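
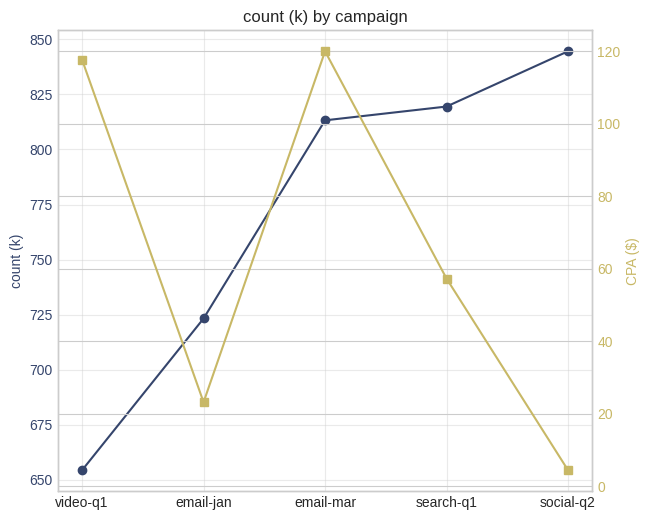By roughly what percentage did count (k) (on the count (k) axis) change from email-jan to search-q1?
≈ +13.9%

email-jan ≈ 720, search-q1 ≈ 820; (820 − 720) / 720 ≈ +13.9%.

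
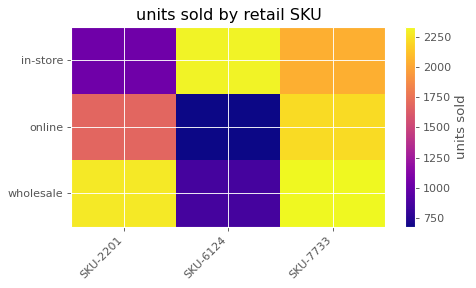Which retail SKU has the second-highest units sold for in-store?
Top 3 for in-store: SKU-6124 ≈ 2400, SKU-7733 ≈ 2000, SKU-2201 ≈ 1000.

SKU-7733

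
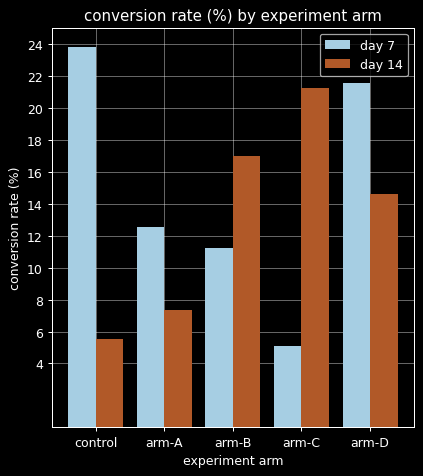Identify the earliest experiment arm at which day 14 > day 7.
arm-B

arm-A: day 14 ≈ 8 vs day 7 ≈ 12 (not yet); arm-B: day 14 ≈ 18 vs day 7 ≈ 12 (first crossover).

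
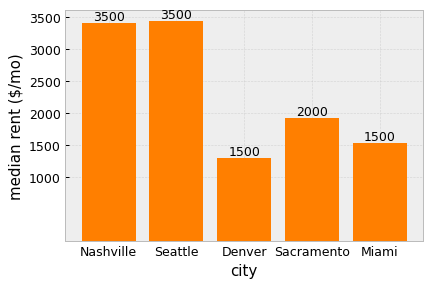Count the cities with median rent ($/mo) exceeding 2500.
2

Above 2500: Nashville, Seattle.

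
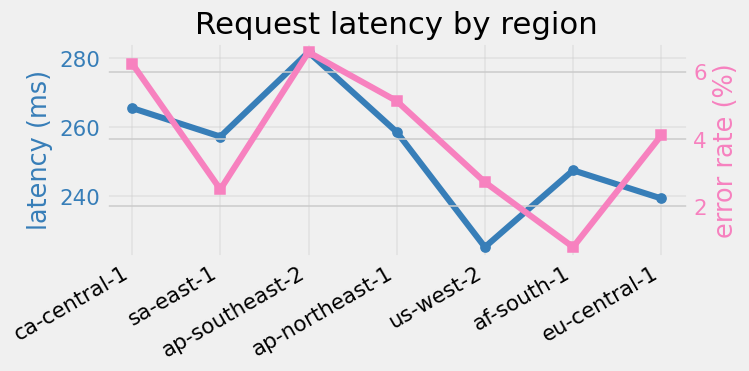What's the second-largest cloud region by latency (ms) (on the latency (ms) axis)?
ca-central-1

Top 3 (on the latency (ms) axis): ap-southeast-2 ≈ 280, ca-central-1 ≈ 265, ap-northeast-1 ≈ 260.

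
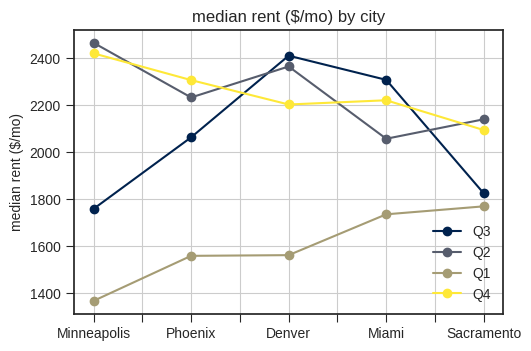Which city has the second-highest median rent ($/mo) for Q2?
Denver

Top 3 for Q2: Minneapolis ≈ 2500, Denver ≈ 2400, Phoenix ≈ 2200.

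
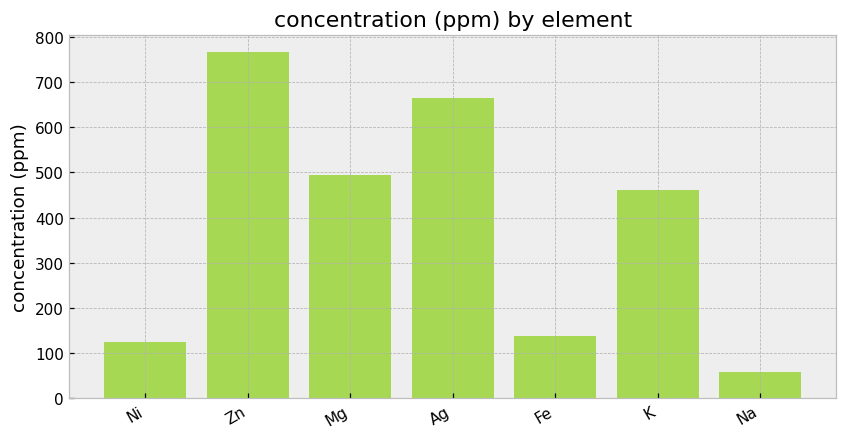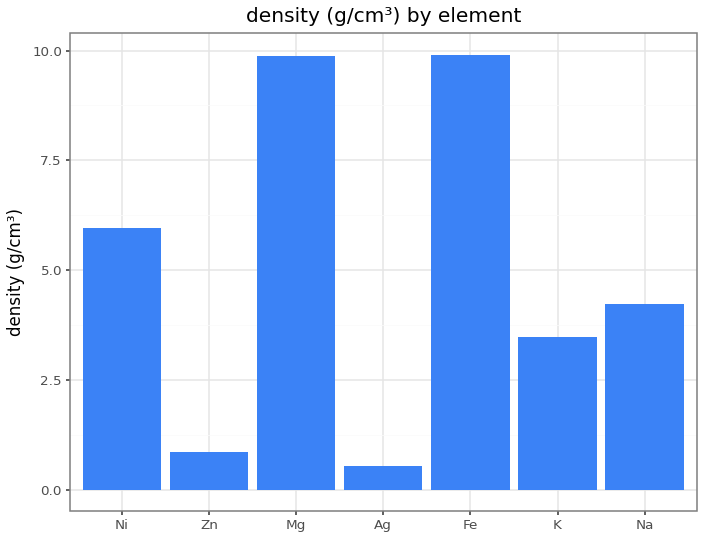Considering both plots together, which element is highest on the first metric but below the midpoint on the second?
Zn

Chart 2 median density (g/cm³) ≈ 4; below-median elements: Zn, Ag, K. Among those, Zn has the highest concentration (ppm) (≈ 800).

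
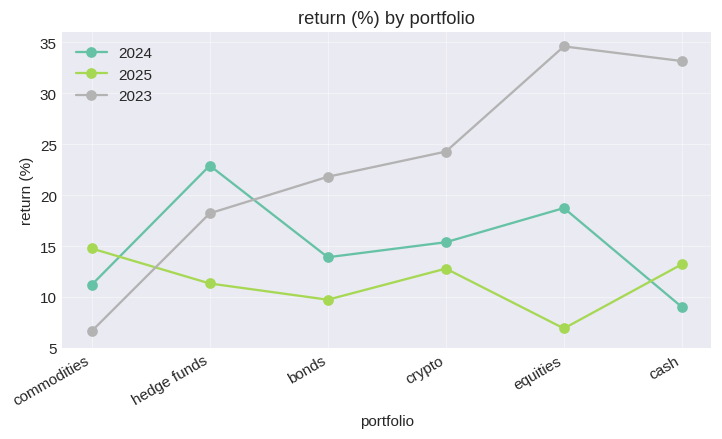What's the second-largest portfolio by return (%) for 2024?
equities

Top 3 for 2024: hedge funds ≈ 25, equities ≈ 20, crypto ≈ 15.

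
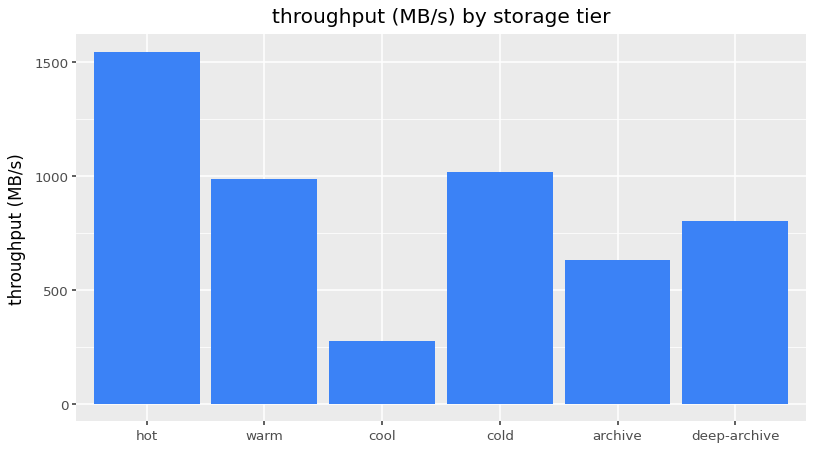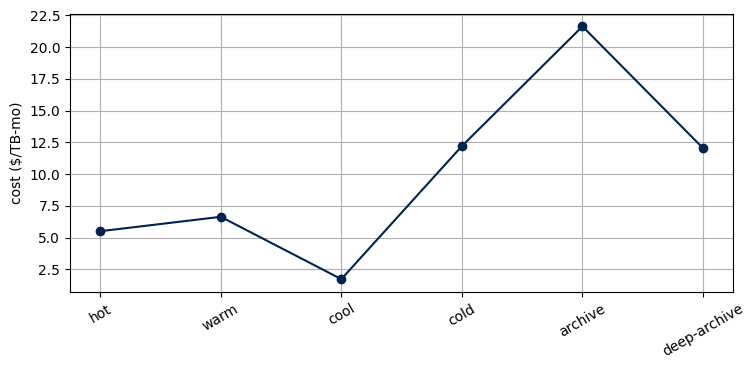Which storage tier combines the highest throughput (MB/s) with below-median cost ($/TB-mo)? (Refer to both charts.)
hot

Chart 2 median cost ($/TB-mo) ≈ 10; below-median storage tiers: hot, warm, cool. Among those, hot has the highest throughput (MB/s) (≈ 1600).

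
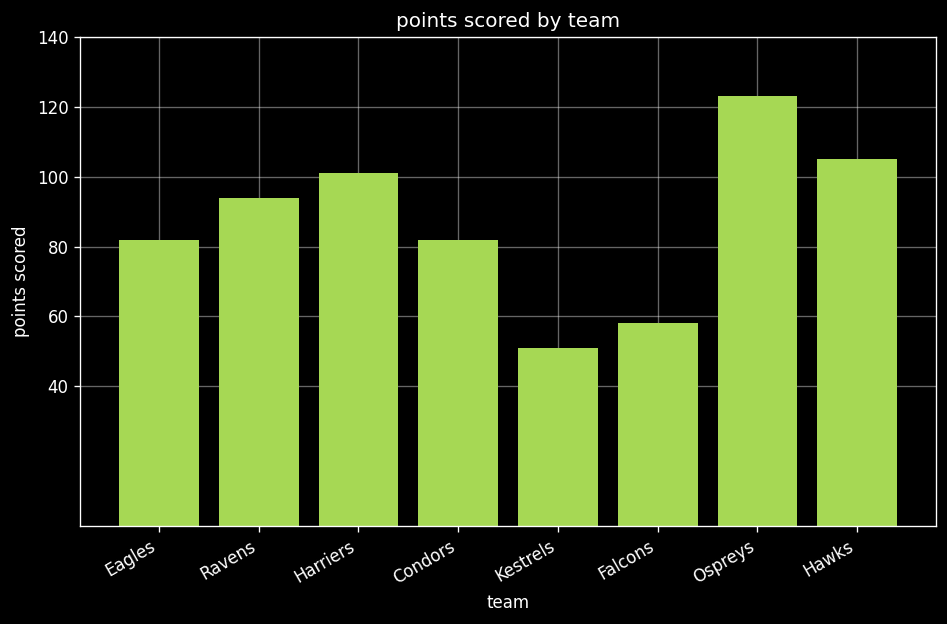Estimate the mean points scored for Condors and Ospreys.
≈ 100

(80 + 120) / 2 ≈ 100.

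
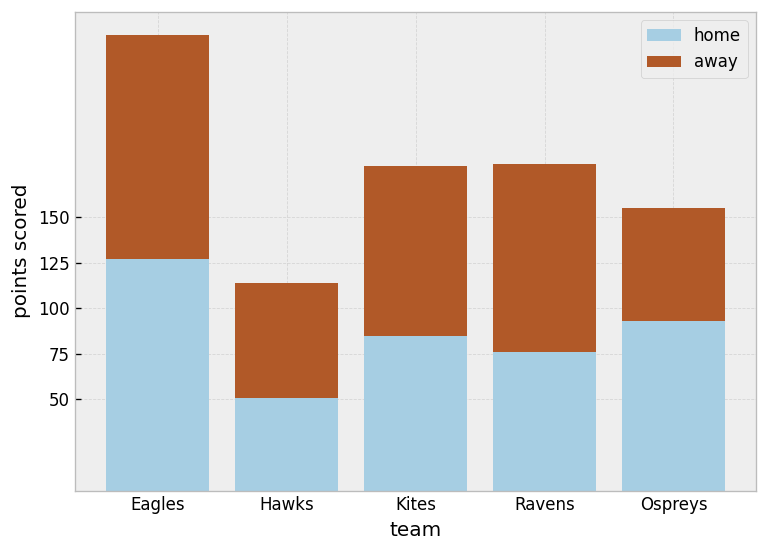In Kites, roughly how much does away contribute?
away top ≈ 175, bottom ≈ 75; segment ≈ 100.

≈ 100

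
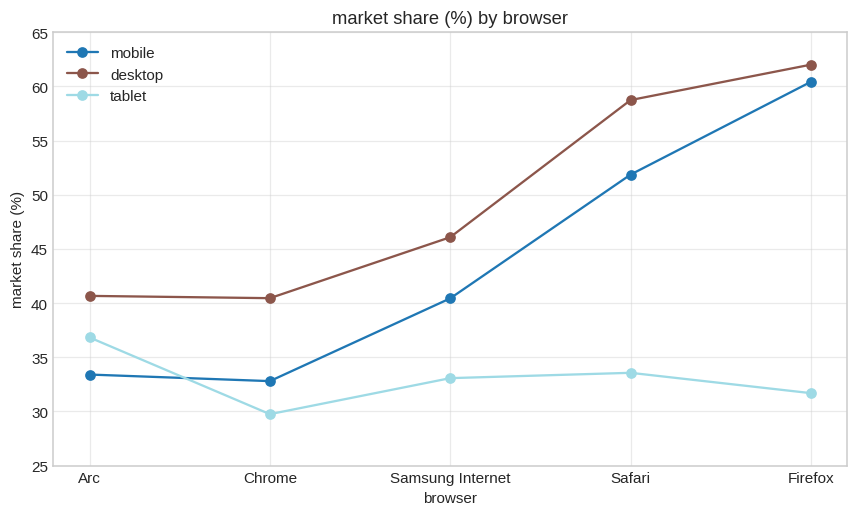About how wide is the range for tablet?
Max Arc ≈ 35, min Chrome ≈ 30; range ≈ 5.

≈ 5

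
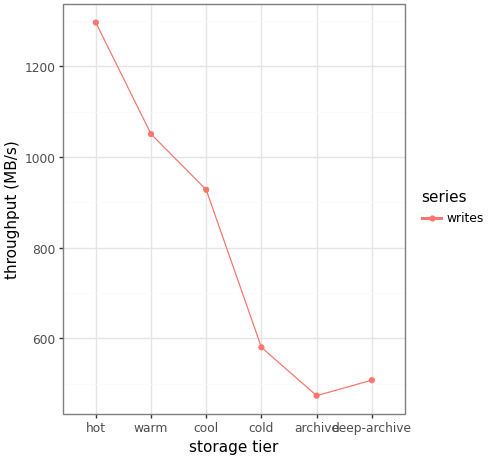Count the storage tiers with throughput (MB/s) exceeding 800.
3

Above 800: hot, warm, cool.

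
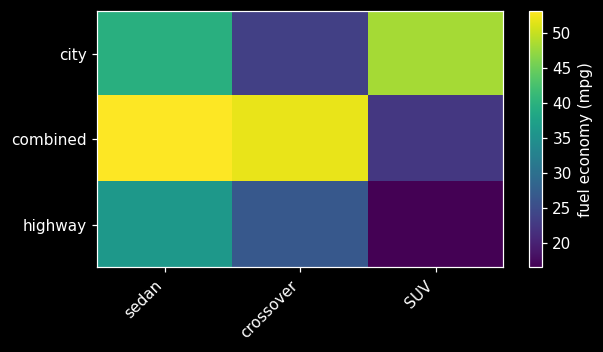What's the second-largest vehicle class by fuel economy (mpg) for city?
sedan

Top 3 for city: SUV ≈ 50, sedan ≈ 40, crossover ≈ 25.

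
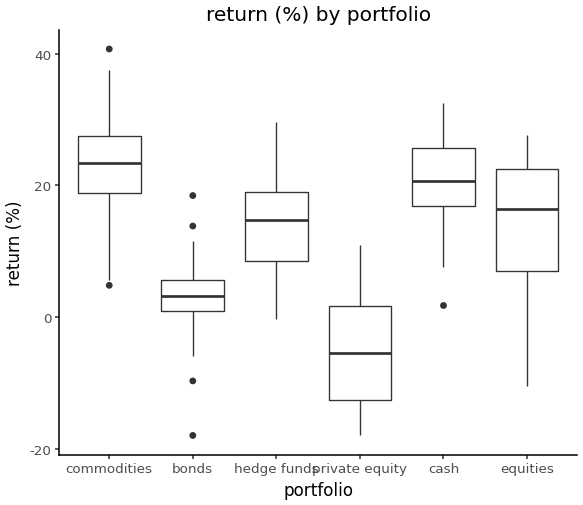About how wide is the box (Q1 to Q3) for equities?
Q3 ≈ 20, Q1 ≈ 5; IQR ≈ 15.

≈ 15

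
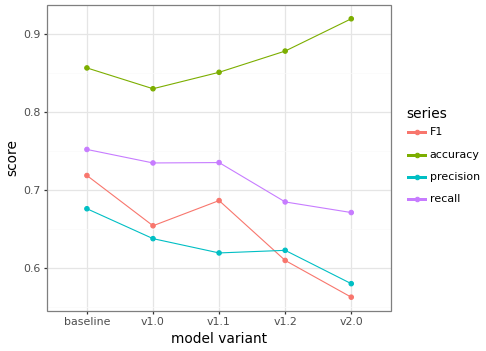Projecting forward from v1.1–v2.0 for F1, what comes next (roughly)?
Last three: 0.70, 0.60, 0.55 → slope ≈ -0.075/step → next ≈ 0.475.

≈ 0.475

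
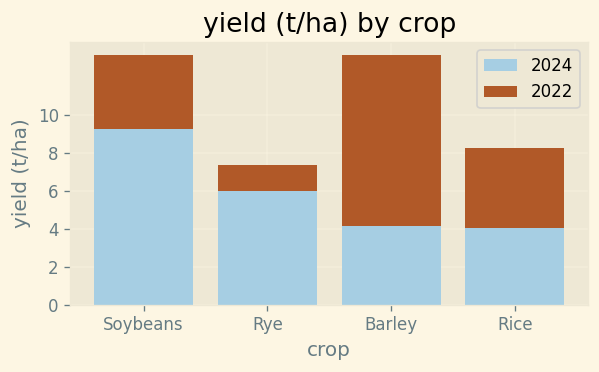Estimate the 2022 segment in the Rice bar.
2022 top ≈ 8, bottom ≈ 4; segment ≈ 4.

≈ 4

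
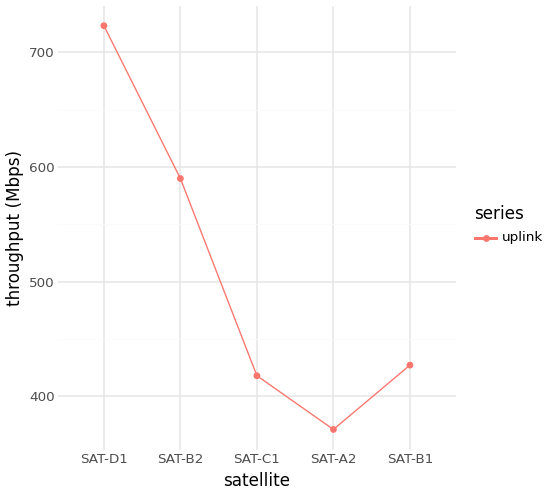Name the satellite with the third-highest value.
SAT-B1

Top 4: SAT-D1 ≈ 700, SAT-B2 ≈ 600, SAT-B1 ≈ 450, SAT-C1 ≈ 400.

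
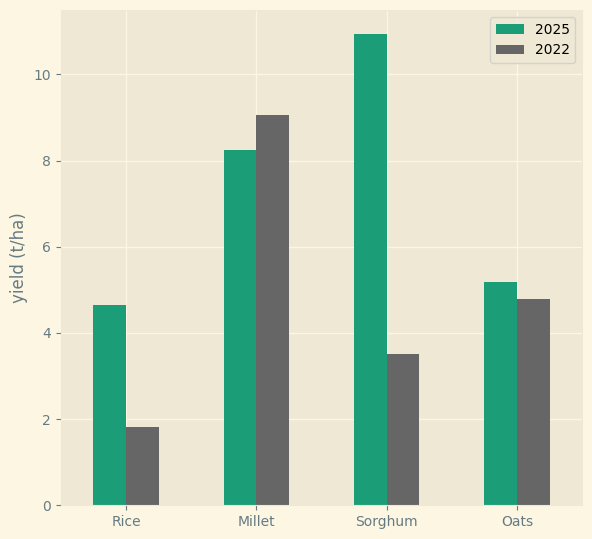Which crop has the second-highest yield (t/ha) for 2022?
Top 3 for 2022: Millet ≈ 9, Oats ≈ 5, Sorghum ≈ 4.

Oats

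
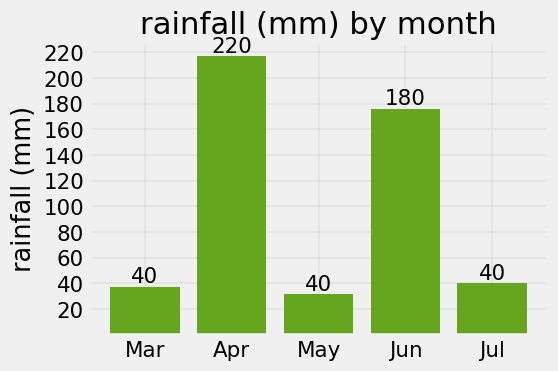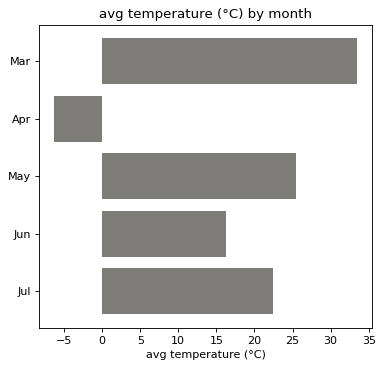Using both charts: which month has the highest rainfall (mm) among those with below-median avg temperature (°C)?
Chart 2 median avg temperature (°C) ≈ 20; below-median months: Apr, Jun. Among those, Apr has the highest rainfall (mm) (≈ 220).

Apr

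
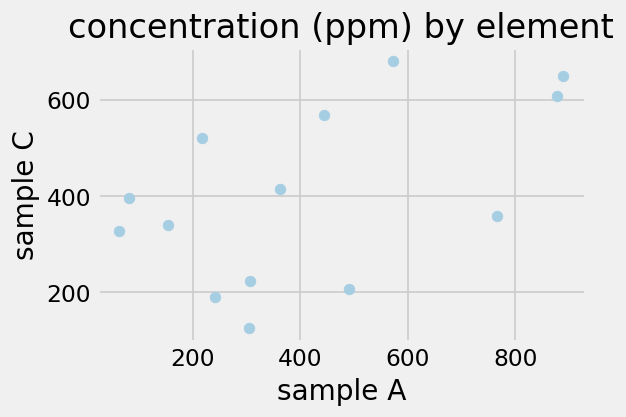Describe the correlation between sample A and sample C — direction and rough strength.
positive, moderate

Points are positively correlated; moderate (|r| ≈ 0.5).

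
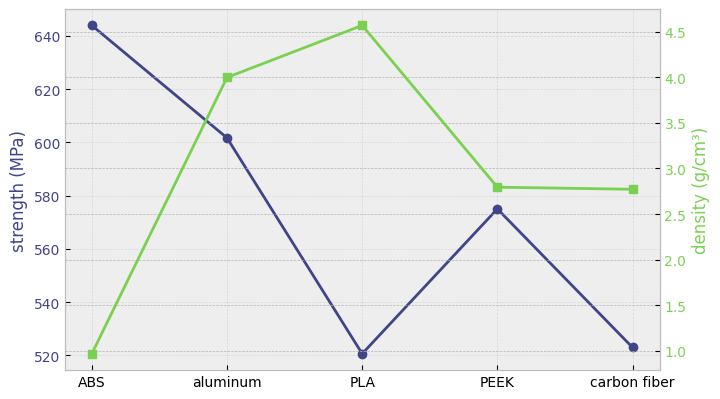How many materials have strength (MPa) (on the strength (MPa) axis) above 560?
Above 560: ABS, aluminum, PEEK.

3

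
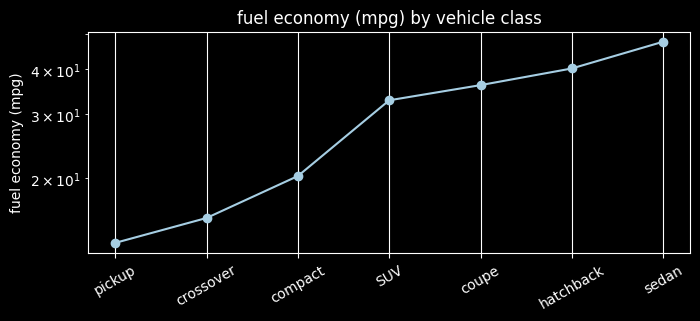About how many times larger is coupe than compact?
≈ 1.75×

coupe ≈ 35, compact ≈ 20; 35/20 ≈ 1.75.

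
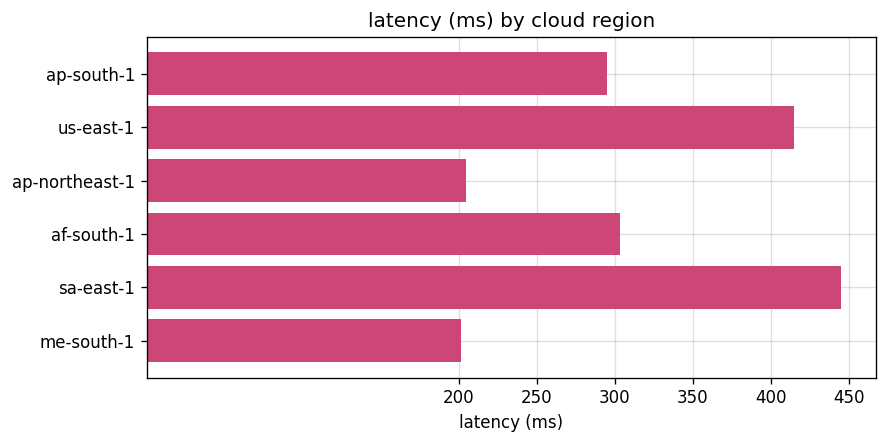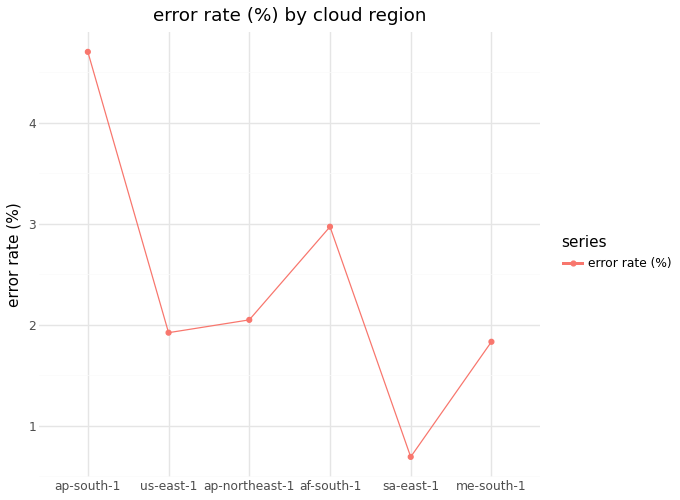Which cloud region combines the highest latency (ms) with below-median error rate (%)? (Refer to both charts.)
Chart 2 median error rate (%) ≈ 2; below-median cloud regions: us-east-1, sa-east-1, me-south-1. Among those, sa-east-1 has the highest latency (ms) (≈ 450).

sa-east-1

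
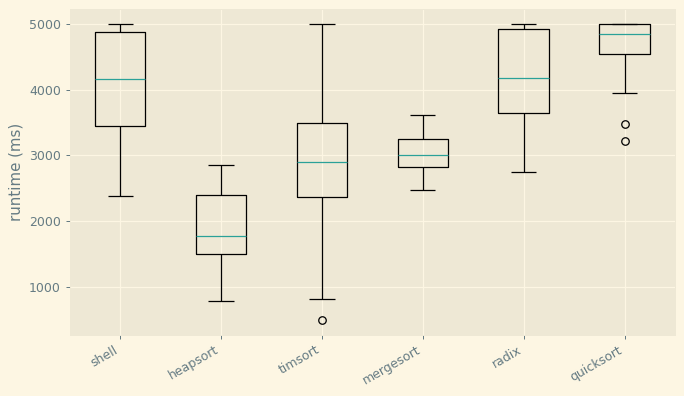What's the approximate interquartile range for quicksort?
≈ 500

Q3 ≈ 5000, Q1 ≈ 4500; IQR ≈ 500.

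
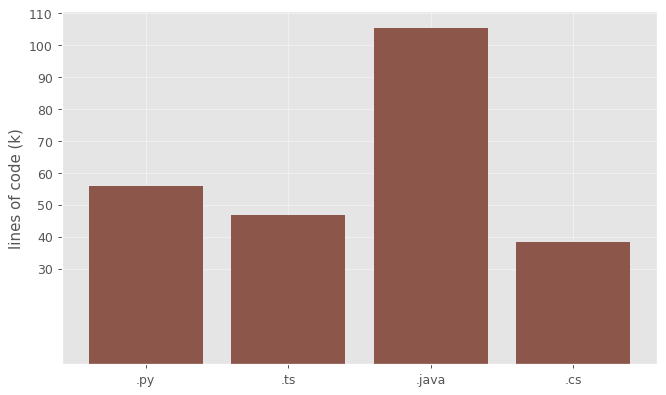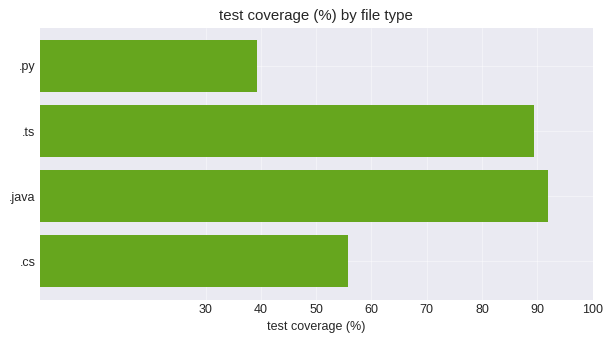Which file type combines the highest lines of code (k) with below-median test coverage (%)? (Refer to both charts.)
.py

Chart 2 median test coverage (%) ≈ 70; below-median file types: .py, .cs. Among those, .py has the highest lines of code (k) (≈ 60).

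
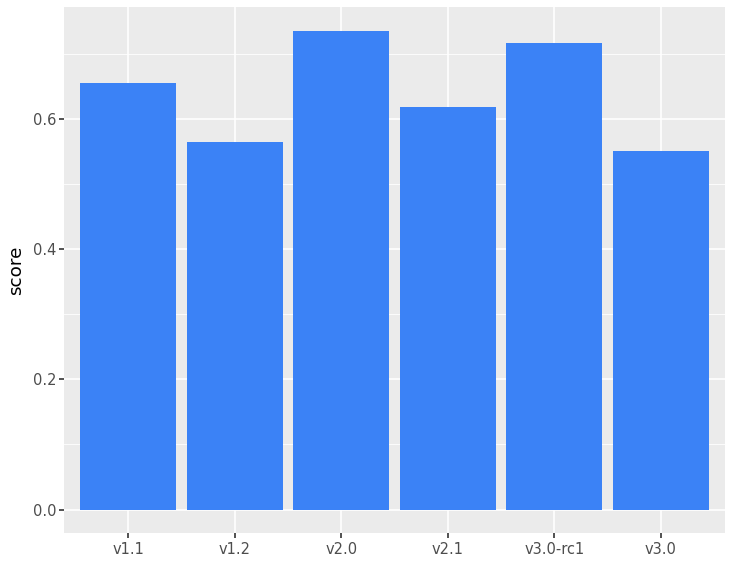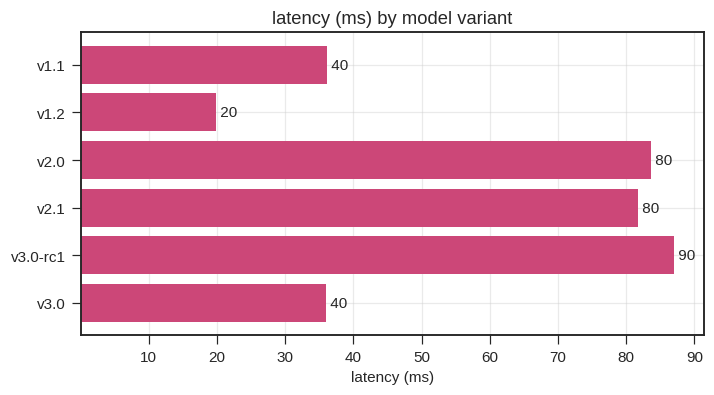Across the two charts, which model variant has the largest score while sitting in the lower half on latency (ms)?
Chart 2 median latency (ms) ≈ 60; below-median model variants: v1.1, v1.2, v3.0. Among those, v1.1 has the highest score (≈ 0.7).

v1.1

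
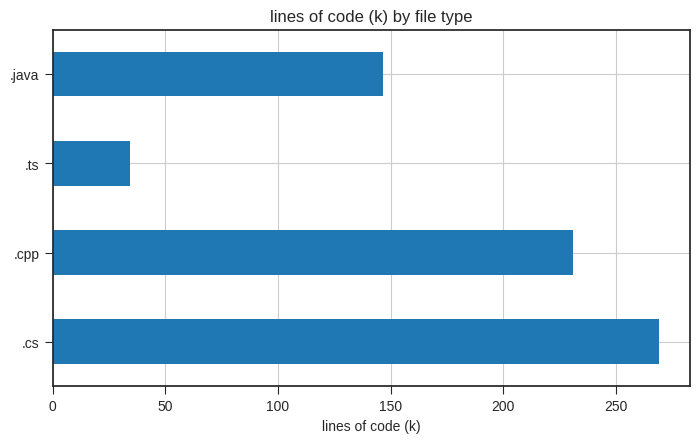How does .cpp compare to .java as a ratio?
≈ 1.5×

.cpp ≈ 225, .java ≈ 150; 225/150 ≈ 1.5.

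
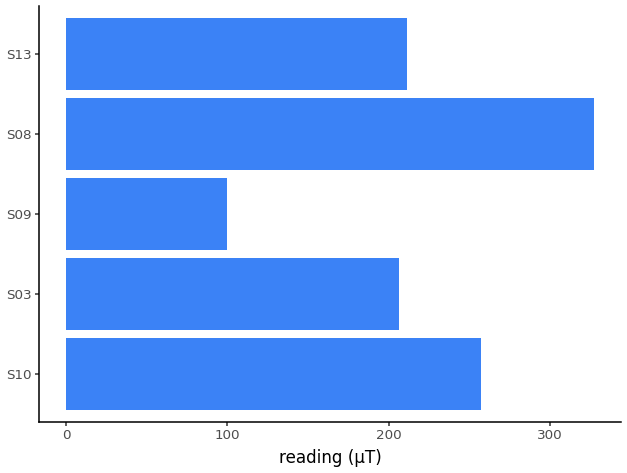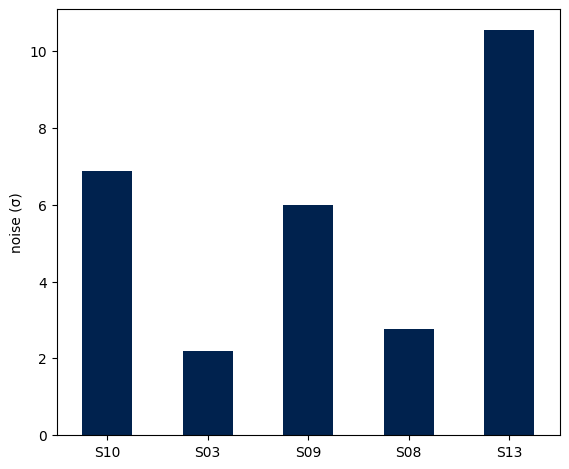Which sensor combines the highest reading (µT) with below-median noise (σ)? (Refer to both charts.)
S08

Chart 2 median noise (σ) ≈ 6; below-median sensors: S03, S08. Among those, S08 has the highest reading (µT) (≈ 350).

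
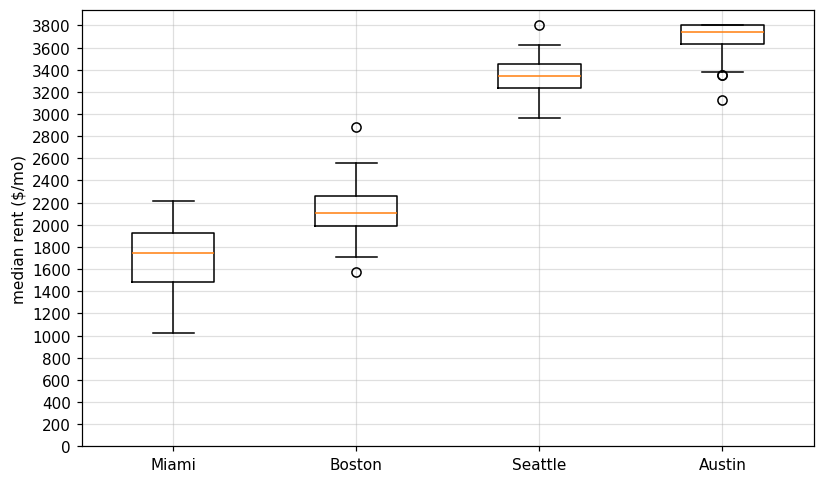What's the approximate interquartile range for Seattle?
Q3 ≈ 3400, Q1 ≈ 3200; IQR ≈ 200.

≈ 200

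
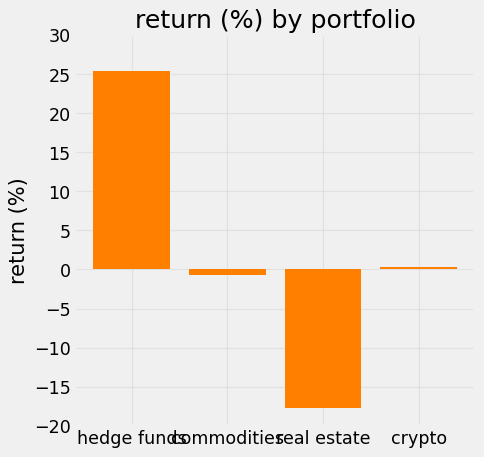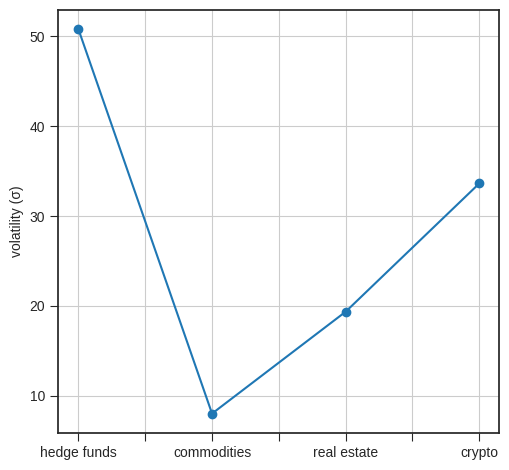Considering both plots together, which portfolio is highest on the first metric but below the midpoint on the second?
commodities

Chart 2 median volatility (σ) ≈ 25; below-median portfolios: commodities, real estate. Among those, commodities has the highest return (%) (≈ 0).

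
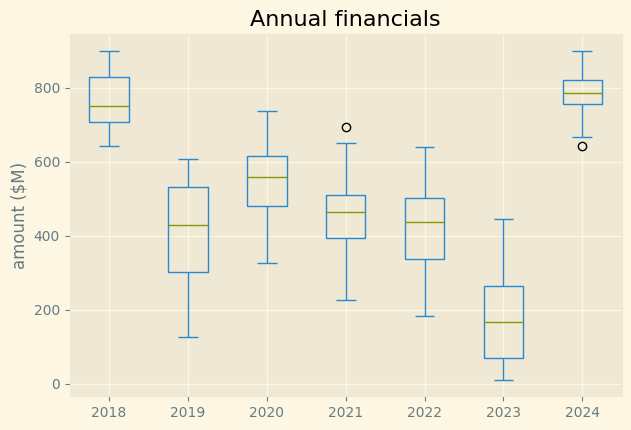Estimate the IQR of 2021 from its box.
Q3 ≈ 500, Q1 ≈ 400; IQR ≈ 100.

≈ 100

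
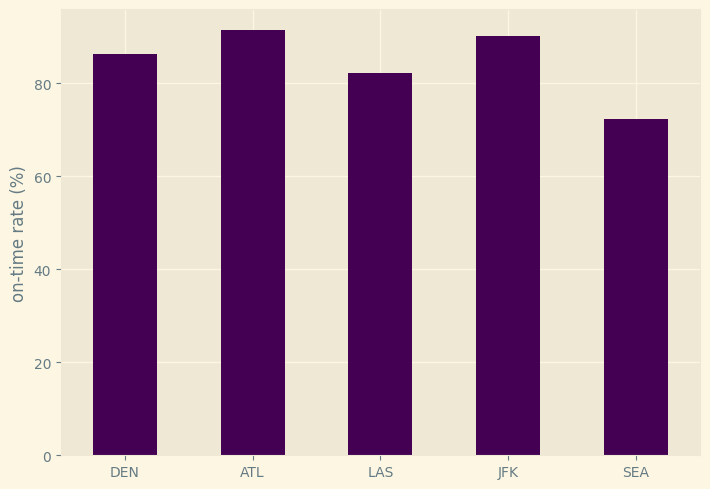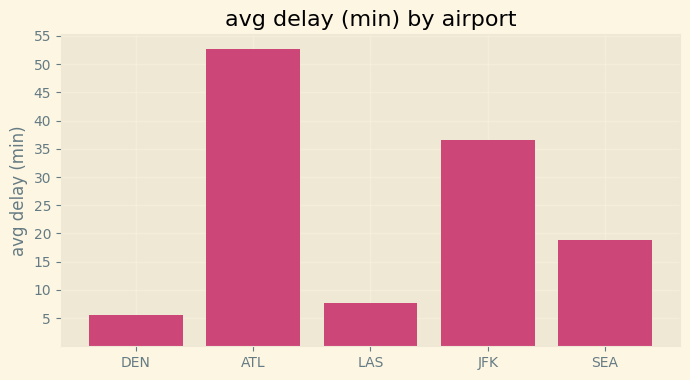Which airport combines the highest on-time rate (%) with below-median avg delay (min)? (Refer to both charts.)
DEN

Chart 2 median avg delay (min) ≈ 20; below-median airports: DEN, LAS. Among those, DEN has the highest on-time rate (%) (≈ 90).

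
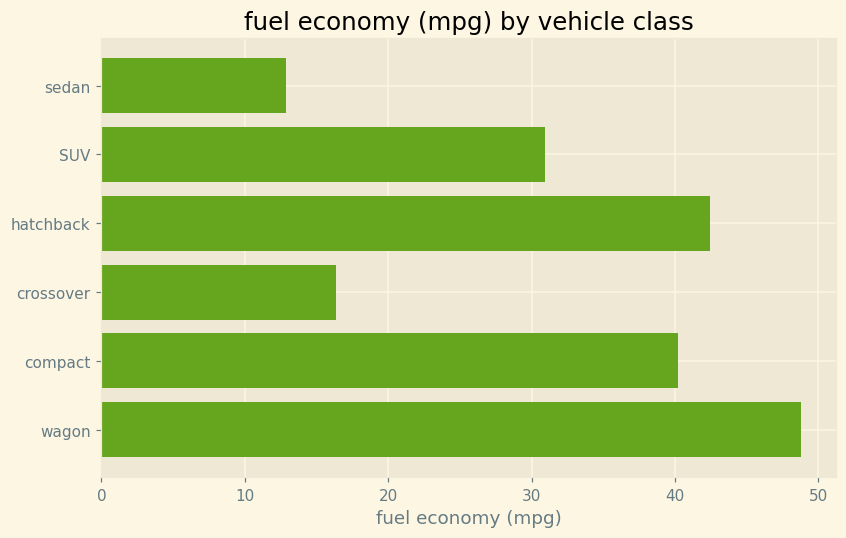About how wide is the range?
Max wagon ≈ 50, min sedan ≈ 15; range ≈ 35.

≈ 35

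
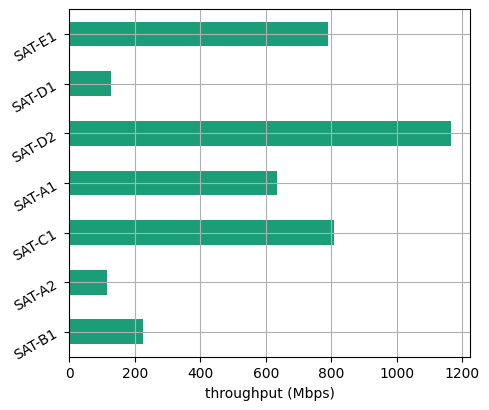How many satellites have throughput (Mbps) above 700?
Above 700: SAT-C1, SAT-D2, SAT-E1.

3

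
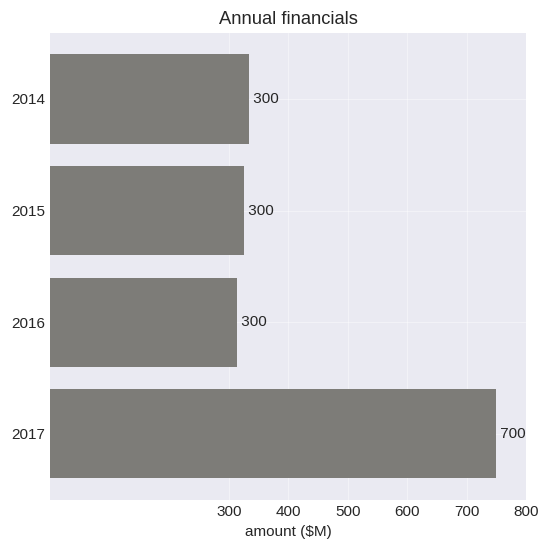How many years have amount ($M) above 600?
1

Above 600: 2017.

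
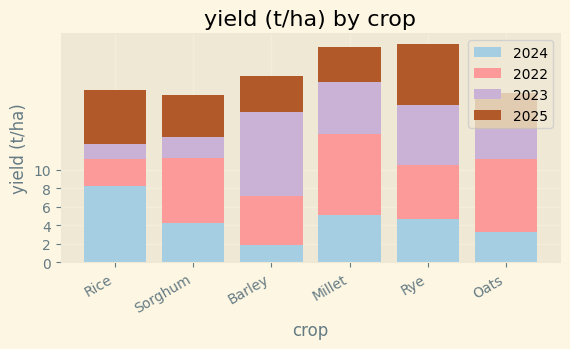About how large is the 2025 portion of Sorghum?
2025 top ≈ 18, bottom ≈ 14; segment ≈ 4.

≈ 4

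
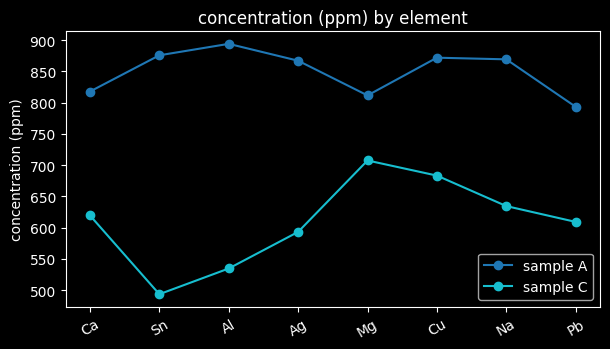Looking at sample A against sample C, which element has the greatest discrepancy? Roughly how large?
Sn: sample A ≈ 900, sample C ≈ 500 → gap ≈ 400. Next-largest (Al) is only ≈ 350.

Sn, ≈ 400 ppm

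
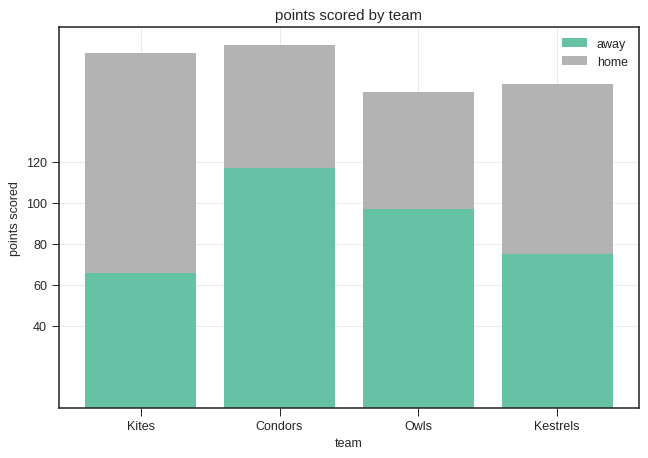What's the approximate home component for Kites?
≈ 120

home top ≈ 180, bottom ≈ 60; segment ≈ 120.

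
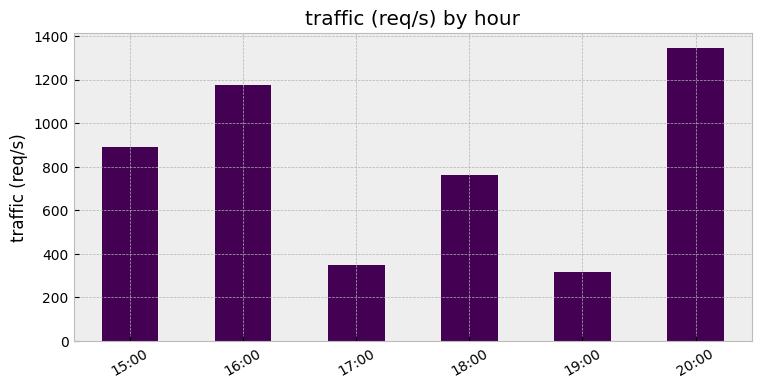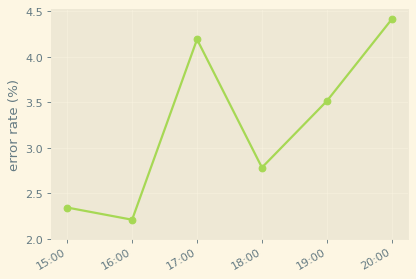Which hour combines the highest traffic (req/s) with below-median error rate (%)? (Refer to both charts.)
Chart 2 median error rate (%) ≈ 3; below-median hours: 15:00, 16:00, 18:00. Among those, 16:00 has the highest traffic (req/s) (≈ 1200).

16:00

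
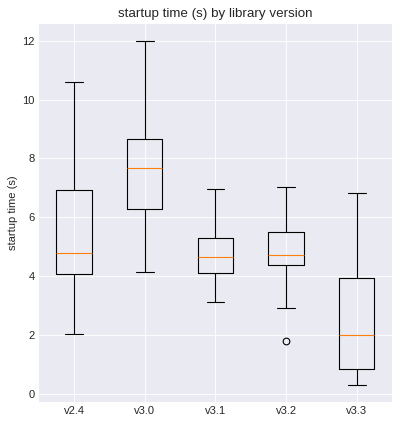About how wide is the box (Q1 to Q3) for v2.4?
Q3 ≈ 7.0, Q1 ≈ 4.0; IQR ≈ 3.0.

≈ 3.0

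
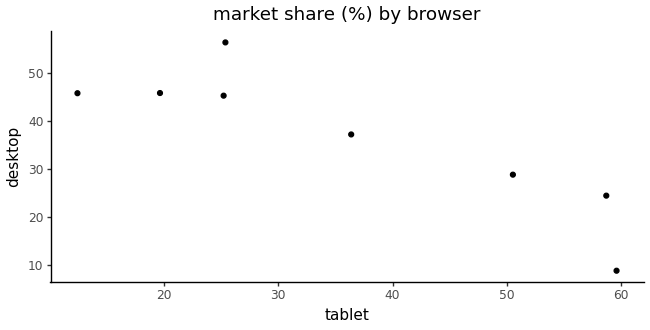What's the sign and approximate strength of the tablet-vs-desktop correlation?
Points are negatively correlated; strong (|r| ≈ 0.9).

negative, strong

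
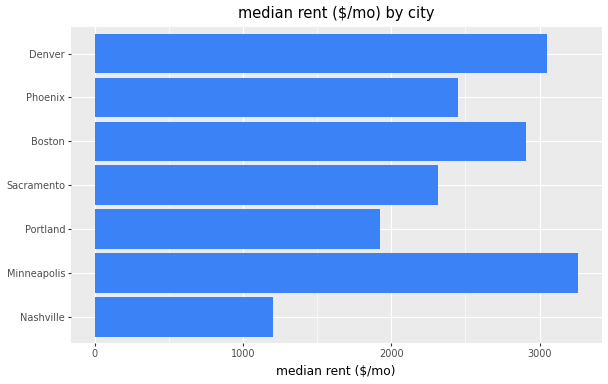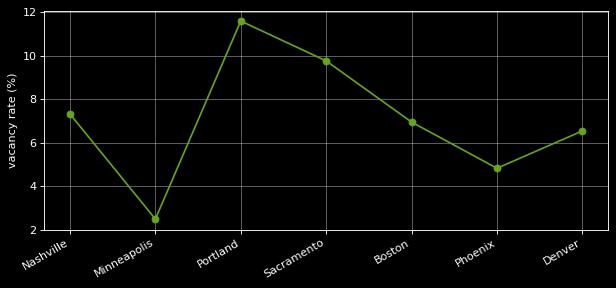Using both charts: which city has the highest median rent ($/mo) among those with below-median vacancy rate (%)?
Chart 2 median vacancy rate (%) ≈ 6; below-median cities: Minneapolis, Phoenix, Denver. Among those, Minneapolis has the highest median rent ($/mo) (≈ 3500).

Minneapolis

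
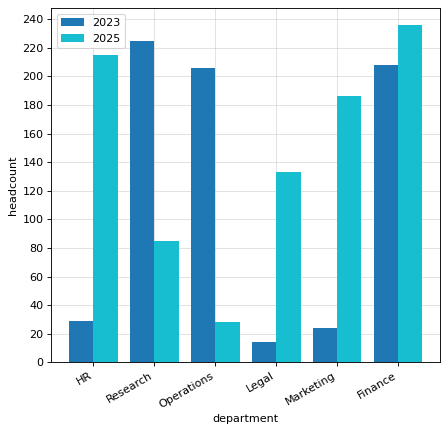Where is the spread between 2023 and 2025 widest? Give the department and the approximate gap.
HR, ≈ 200

HR: 2023 ≈ 20, 2025 ≈ 220 → gap ≈ 200. Next-largest (Operations) is only ≈ 180.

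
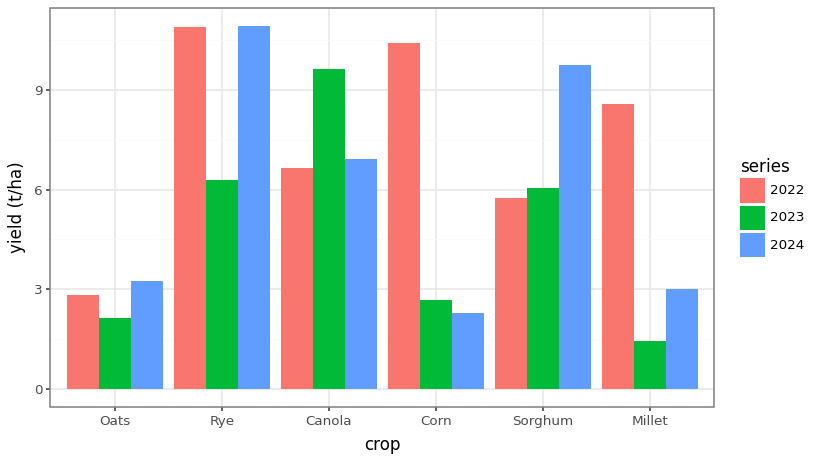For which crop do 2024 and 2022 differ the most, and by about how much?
Corn: 2024 ≈ 2, 2022 ≈ 10 → gap ≈ 8. Next-largest (Millet) is only ≈ 6.

Corn, ≈ 8 t/ha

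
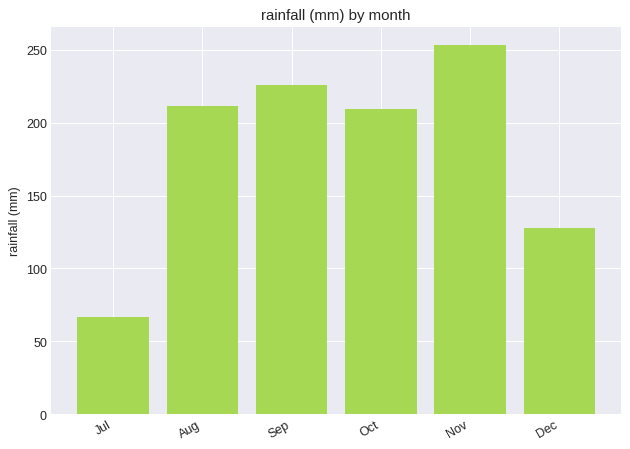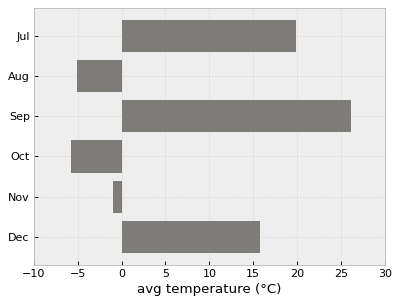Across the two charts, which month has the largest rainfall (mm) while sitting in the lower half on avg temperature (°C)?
Chart 2 median avg temperature (°C) ≈ 5; below-median months: Aug, Oct, Nov. Among those, Nov has the highest rainfall (mm) (≈ 250).

Nov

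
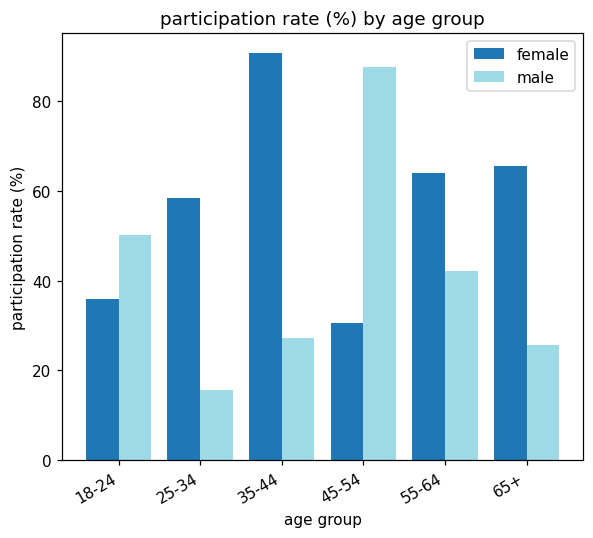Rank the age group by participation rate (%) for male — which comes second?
18-24

Top 3 for male: 45-54 ≈ 90, 18-24 ≈ 50, 55-64 ≈ 40.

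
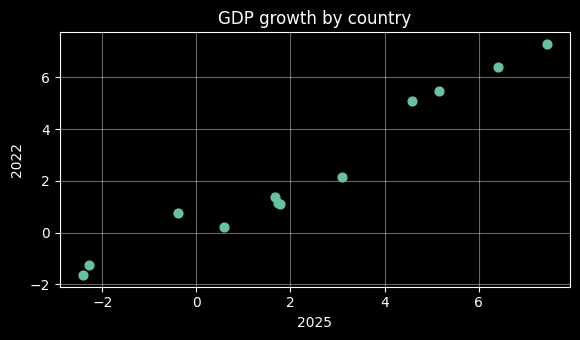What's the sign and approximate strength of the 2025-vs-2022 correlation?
Points are positively correlated; strong (|r| ≈ 1.0).

positive, strong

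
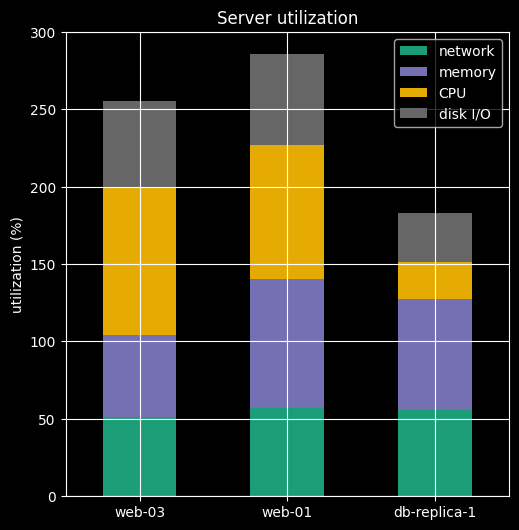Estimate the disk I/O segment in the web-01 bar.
≈ 50

disk I/O top ≈ 275, bottom ≈ 225; segment ≈ 50.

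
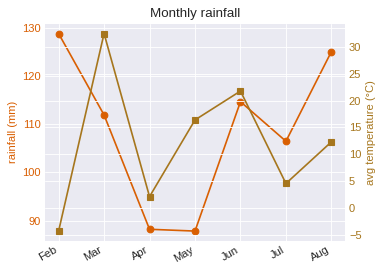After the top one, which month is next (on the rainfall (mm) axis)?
Aug

Top 3 (on the rainfall (mm) axis): Feb ≈ 130, Aug ≈ 125, Jun ≈ 115.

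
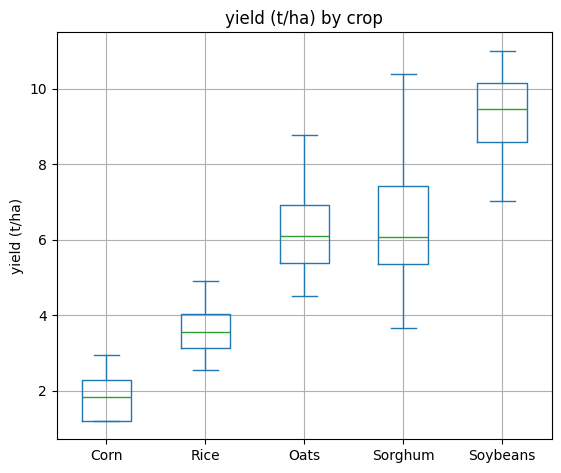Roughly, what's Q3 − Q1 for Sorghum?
≈ 2

Q3 ≈ 7, Q1 ≈ 5; IQR ≈ 2.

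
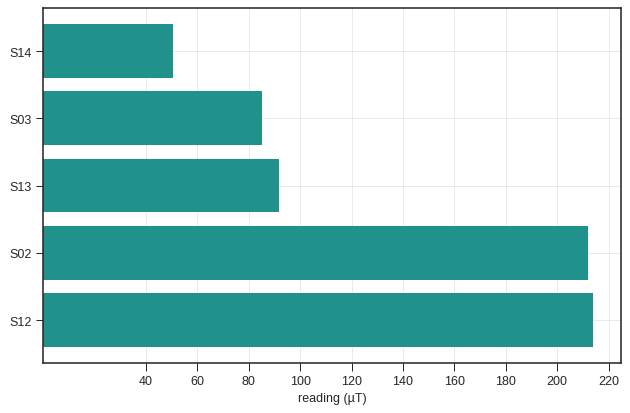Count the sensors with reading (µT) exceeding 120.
Above 120: S02, S12.

2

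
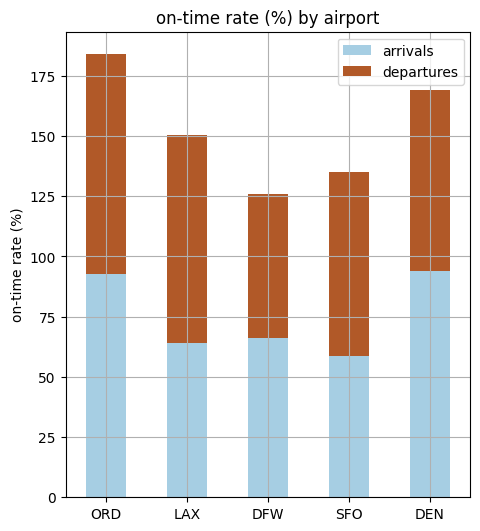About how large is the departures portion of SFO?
≈ 80

departures top ≈ 140, bottom ≈ 60; segment ≈ 80.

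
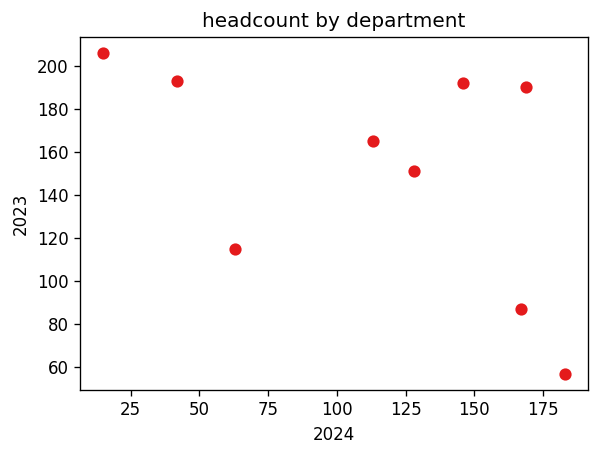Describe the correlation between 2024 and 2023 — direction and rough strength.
Points are negatively correlated; moderate (|r| ≈ 0.5).

negative, moderate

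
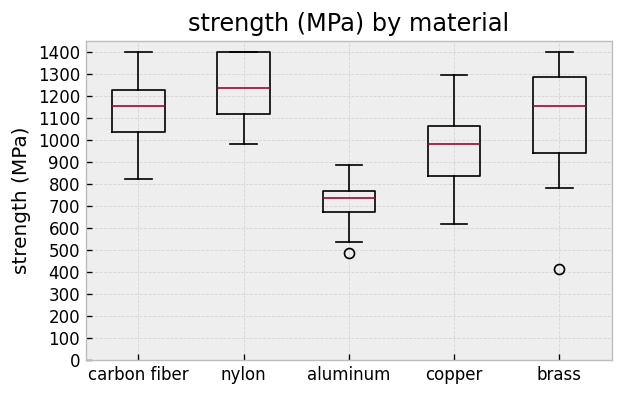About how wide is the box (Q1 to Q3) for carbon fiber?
Q3 ≈ 1200, Q1 ≈ 1000; IQR ≈ 200.

≈ 200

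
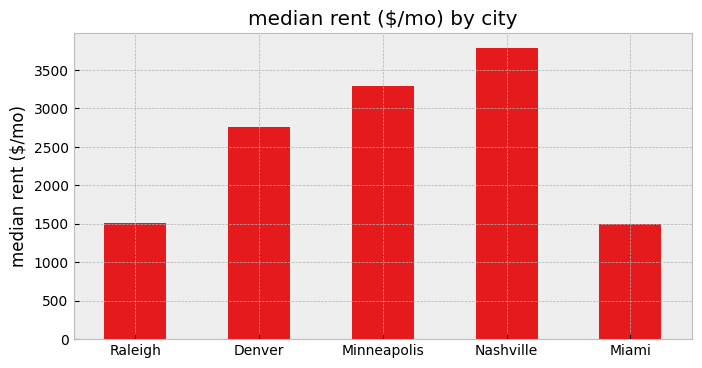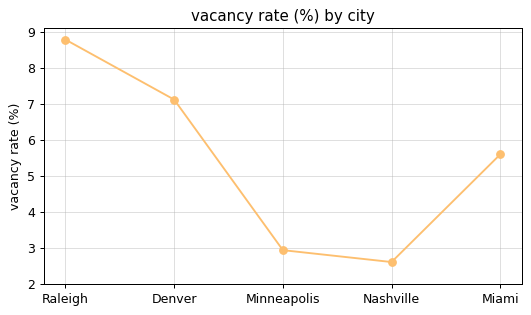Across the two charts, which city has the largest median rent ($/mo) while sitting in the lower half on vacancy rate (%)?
Chart 2 median vacancy rate (%) ≈ 6; below-median cities: Minneapolis, Nashville. Among those, Nashville has the highest median rent ($/mo) (≈ 4000).

Nashville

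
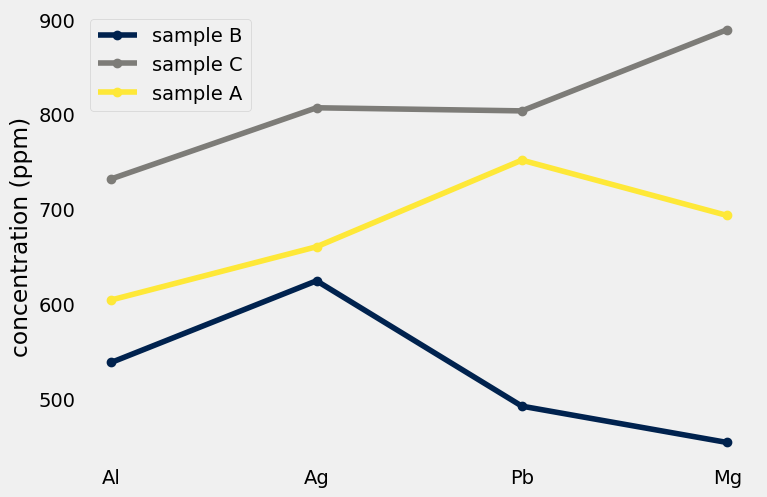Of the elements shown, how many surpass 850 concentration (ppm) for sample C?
Above 850: Mg.

1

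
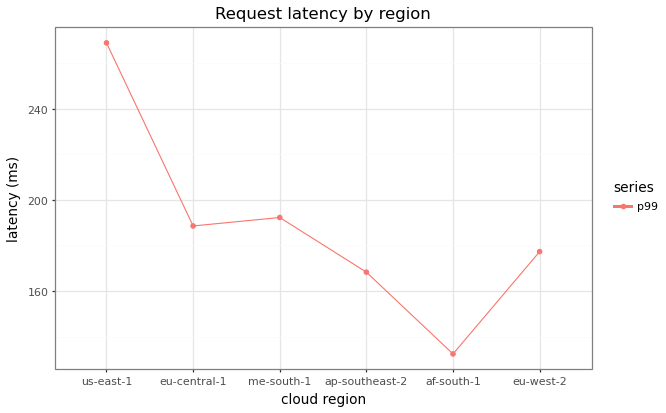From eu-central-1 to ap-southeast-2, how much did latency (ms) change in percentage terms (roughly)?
≈ -11.1%

eu-central-1 ≈ 180, ap-southeast-2 ≈ 160; (160 − 180) / 180 ≈ -11.1%.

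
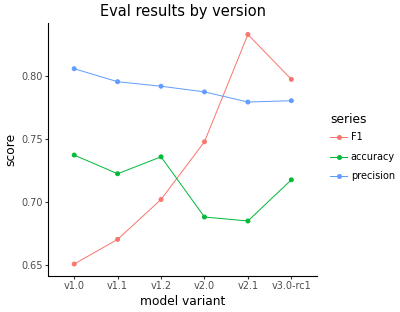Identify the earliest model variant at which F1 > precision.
v2.0: F1 ≈ 0.74 vs precision ≈ 0.78 (not yet); v2.1: F1 ≈ 0.84 vs precision ≈ 0.78 (first crossover).

v2.1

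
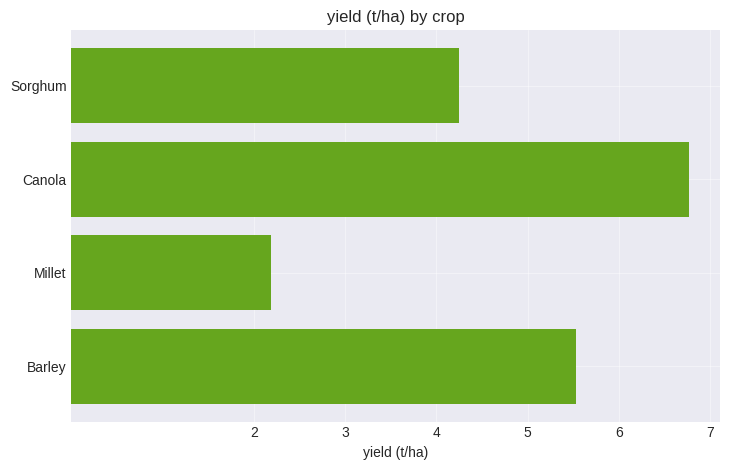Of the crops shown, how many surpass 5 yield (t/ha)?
2

Above 5: Canola, Barley.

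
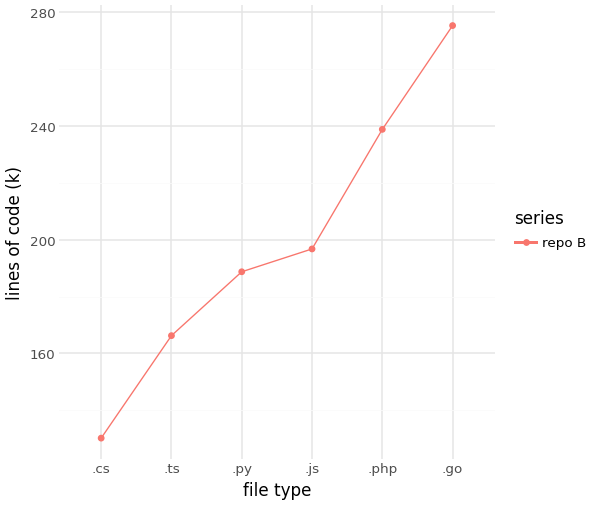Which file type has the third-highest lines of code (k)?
.js

Top 4: .go ≈ 280, .php ≈ 240, .js ≈ 200, .py ≈ 180.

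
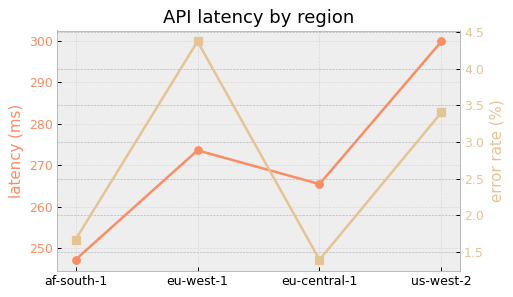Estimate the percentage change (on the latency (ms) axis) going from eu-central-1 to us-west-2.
eu-central-1 ≈ 265, us-west-2 ≈ 300; (300 − 265) / 265 ≈ +13.2%.

≈ +13.2%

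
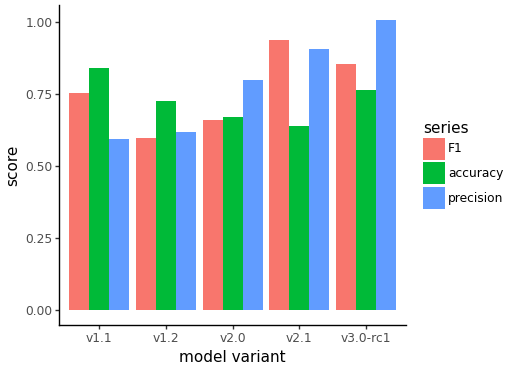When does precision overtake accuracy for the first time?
v2.0

v1.2: precision ≈ 0.6 vs accuracy ≈ 0.7 (not yet); v2.0: precision ≈ 0.8 vs accuracy ≈ 0.7 (first crossover).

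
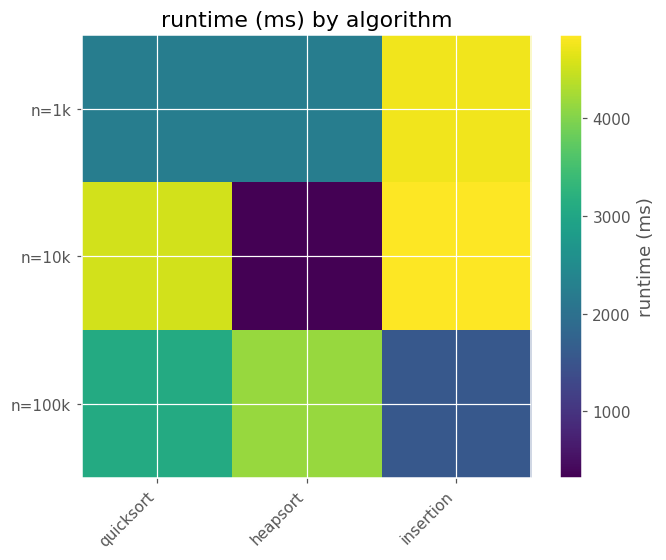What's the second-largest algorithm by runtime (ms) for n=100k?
quicksort

Top 3 for n=100k: heapsort ≈ 4000, quicksort ≈ 3000, insertion ≈ 1500.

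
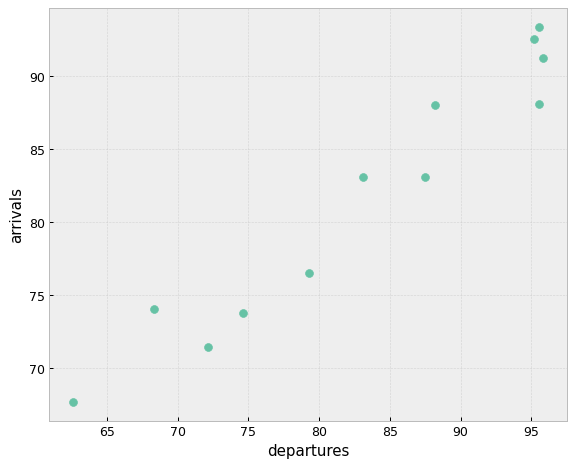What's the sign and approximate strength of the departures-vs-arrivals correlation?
Points are positively correlated; strong (|r| ≈ 1.0).

positive, strong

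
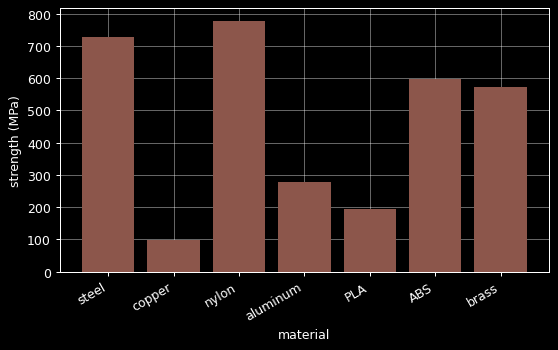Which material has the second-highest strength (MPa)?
Top 3: nylon ≈ 800, steel ≈ 700, ABS ≈ 600.

steel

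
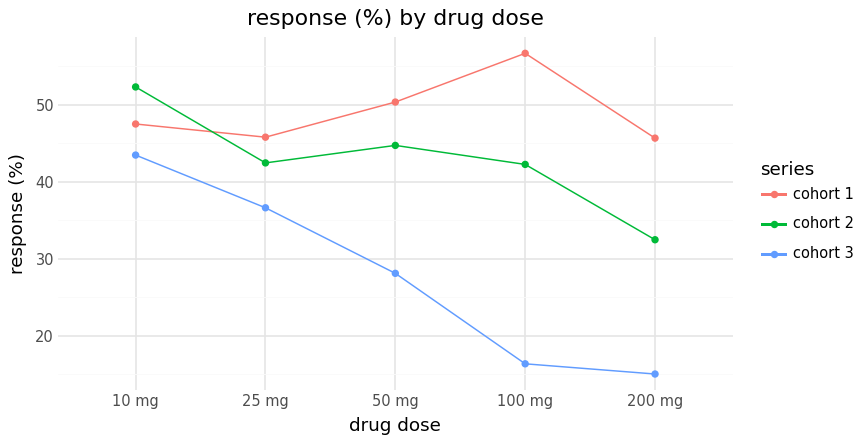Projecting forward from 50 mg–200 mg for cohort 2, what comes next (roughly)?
Last three: 45, 40, 30 → slope ≈ -7.5/step → next ≈ 22.5.

≈ 22.5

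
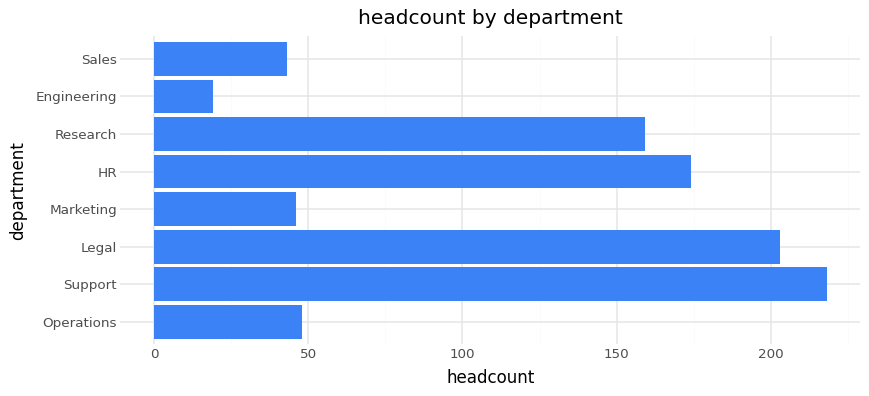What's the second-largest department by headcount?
Top 3: Support ≈ 220, Legal ≈ 200, HR ≈ 180.

Legal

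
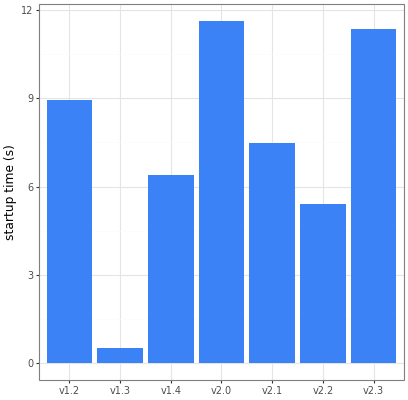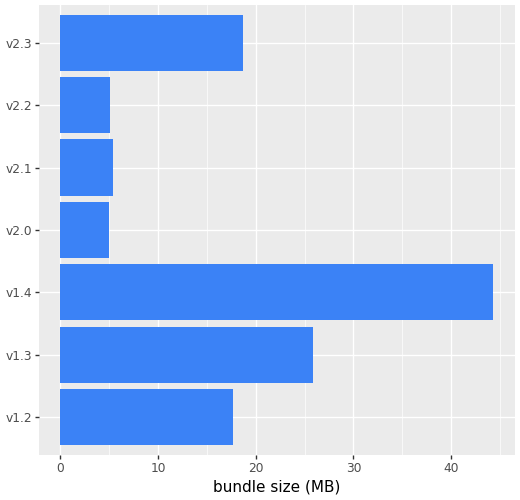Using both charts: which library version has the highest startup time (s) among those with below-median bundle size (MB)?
v2.0

Chart 2 median bundle size (MB) ≈ 20; below-median library versions: v2.0, v2.1, v2.2. Among those, v2.0 has the highest startup time (s) (≈ 12).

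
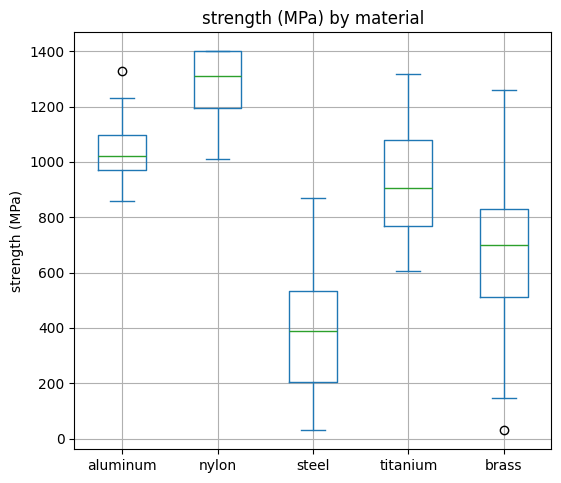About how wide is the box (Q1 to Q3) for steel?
≈ 300

Q3 ≈ 500, Q1 ≈ 200; IQR ≈ 300.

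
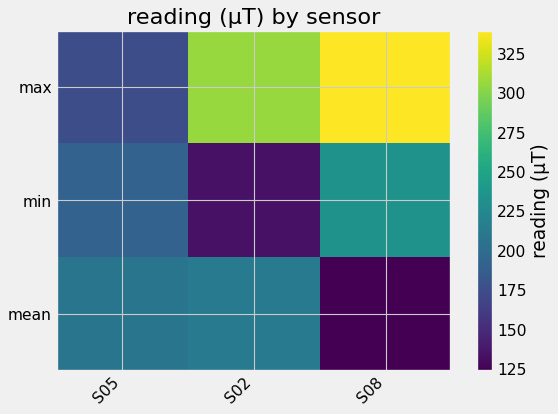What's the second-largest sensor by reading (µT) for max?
Top 3 for max: S08 ≈ 340, S02 ≈ 300, S05 ≈ 180.

S02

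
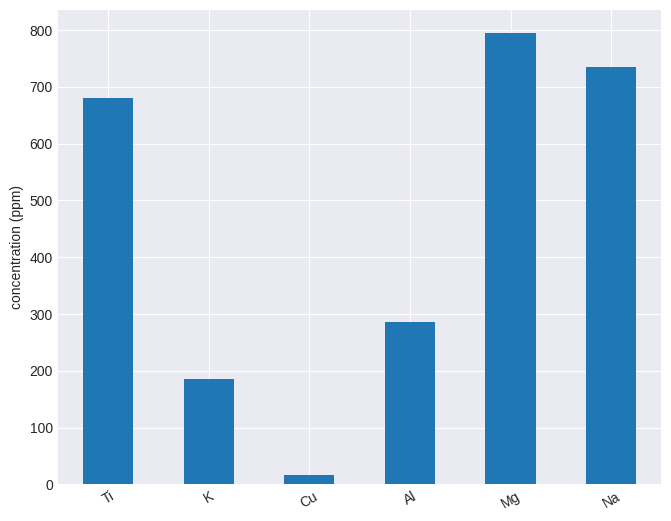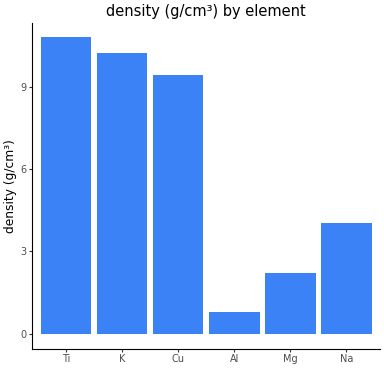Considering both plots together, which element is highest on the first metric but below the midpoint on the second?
Mg

Chart 2 median density (g/cm³) ≈ 7; below-median elements: Al, Mg, Na. Among those, Mg has the highest concentration (ppm) (≈ 800).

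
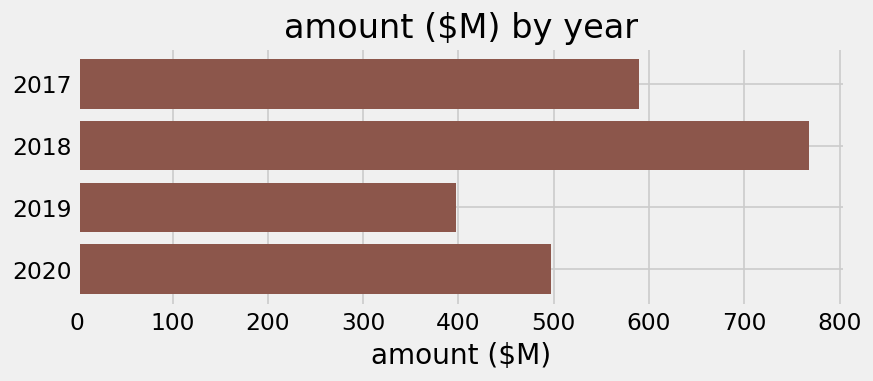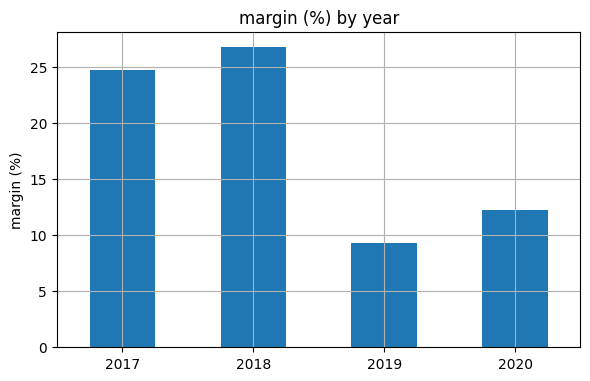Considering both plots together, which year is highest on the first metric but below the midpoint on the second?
2020

Chart 2 median margin (%) ≈ 20; below-median years: 2019, 2020. Among those, 2020 has the highest amount ($M) (≈ 500).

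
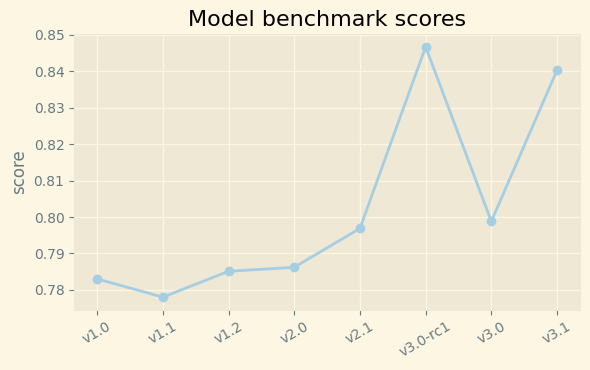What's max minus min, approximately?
Max v3.0-rc1 ≈ 0.85, min v1.1 ≈ 0.78; range ≈ 0.07.

≈ 0.07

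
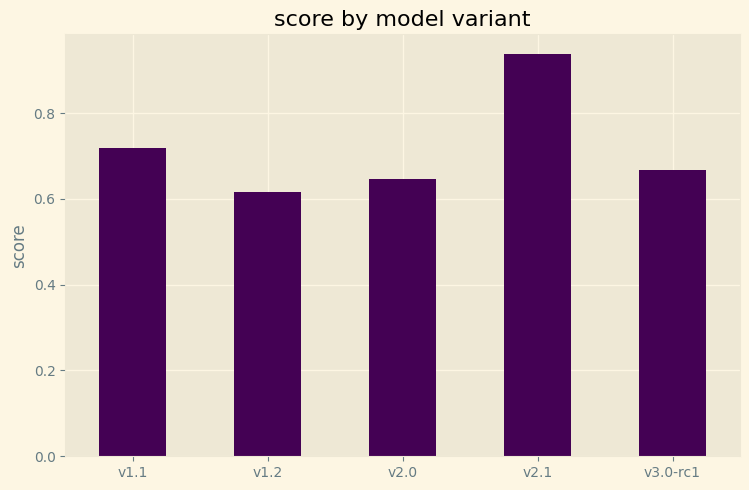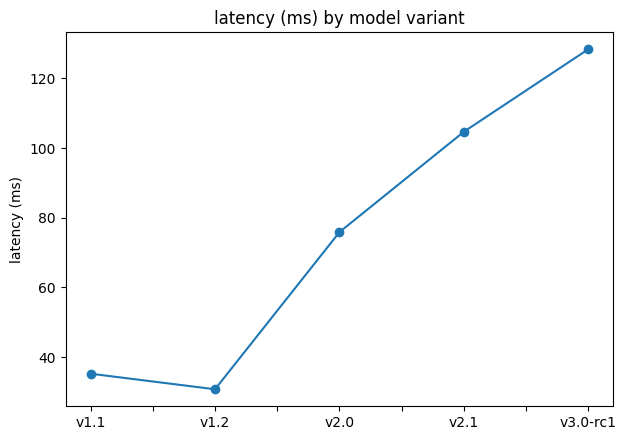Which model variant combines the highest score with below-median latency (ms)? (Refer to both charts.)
v1.1

Chart 2 median latency (ms) ≈ 80; below-median model variants: v1.1, v1.2. Among those, v1.1 has the highest score (≈ 0.7).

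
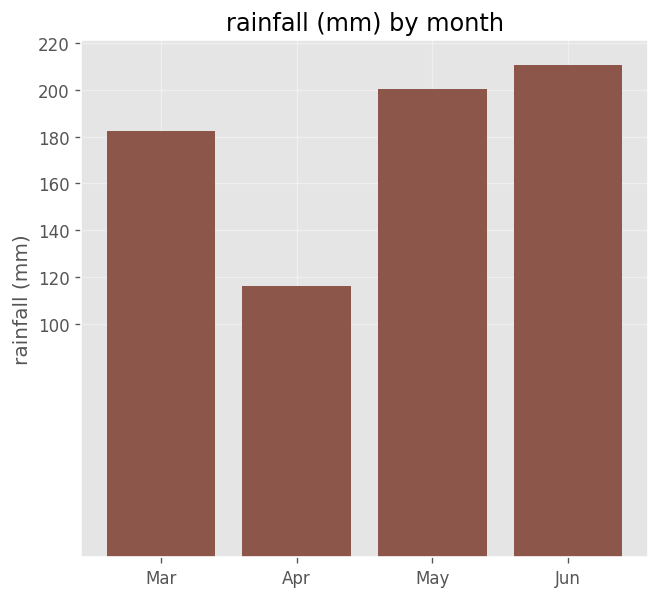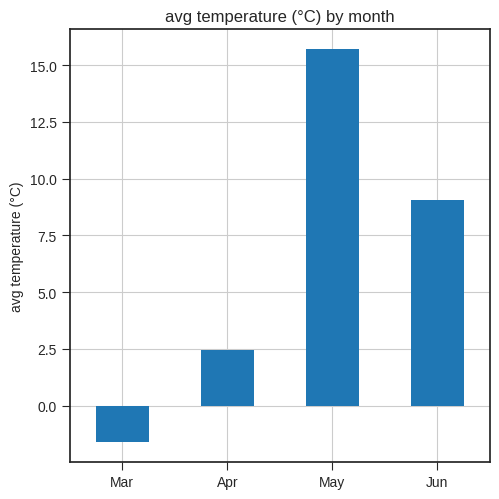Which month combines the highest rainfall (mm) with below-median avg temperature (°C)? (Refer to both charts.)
Mar

Chart 2 median avg temperature (°C) ≈ 6; below-median months: Mar, Apr. Among those, Mar has the highest rainfall (mm) (≈ 180).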